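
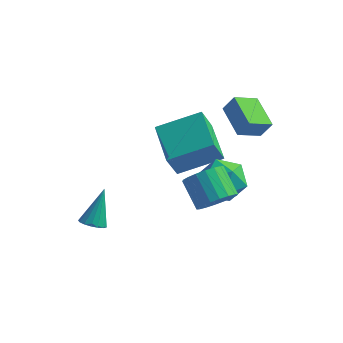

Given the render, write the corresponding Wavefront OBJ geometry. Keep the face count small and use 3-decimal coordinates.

v 1.842 -1.456 2.114
v 2.497 -1.099 3.012
v 3.403 -1.941 1.168
v 4.058 -1.584 2.066
v 3.391 -2.535 2.172
v 2.426 -2.236 2.757
v 3.474 -0.804 1.423
v 2.509 -0.505 2.008
v 3.505 -0.696 2.585
v 3.454 -1.767 3.048
v 2.446 -1.273 1.132
v 2.395 -2.344 1.595
v 3.391 -3.621 2.654
v 4.095 -3.473 3.244
v 3.192 -2.651 4.115
v 2.489 -2.799 3.526
v 4.128 -3.157 2.98
v 3.226 -2.334 3.851
v 4.016 -2.932 2.651
v 3.113 -2.11 3.522
v 3.78 -2.844 2.323
v 2.877 -2.021 3.194
v 3.466 -2.909 2.06
v 2.564 -2.087 2.932
v 3.138 -3.116 1.916
v 2.236 -2.294 2.787
v 2.86 -3.423 1.917
v 1.958 -2.601 2.788
v 2.688 -3.769 2.065
v 1.785 -2.947 2.936
v 2.654 -4.086 2.329
v 1.752 -3.263 3.2
v 2.767 -4.31 2.658
v 1.864 -3.488 3.529
v 3.003 -4.399 2.986
v 2.1 -3.576 3.857
v 3.316 -4.333 3.248
v 2.414 -3.511 4.12
v 3.644 -4.126 3.393
v 2.742 -3.304 4.264
v 3.922 -3.819 3.392
v 3.02 -2.997 4.263
v 3.786 1.199 3.019
v 3.002 0.322 3.596
v 2.723 2.447 3.47
v 1.939 1.57 4.046
v 4.261 1.31 3.834
v 3.477 0.433 4.41
v 3.198 2.558 4.284
v 2.414 1.681 4.861
v -2.284 -3.315 -0.969
v -1.693 -3.543 -0.878
v -2.116 -2.265 0.569
v -1.65 -3.295 -1.052
v -1.752 -3.051 -1.207
v -1.976 -2.868 -1.308
v -2.27 -2.788 -1.331
v -2.568 -2.828 -1.271
v -2.801 -2.98 -1.142
v -2.915 -3.208 -0.973
v -2.885 -3.462 -0.804
v -2.717 -3.681 -0.672
v -2.45 -3.817 -0.608
v -2.144 -3.838 -0.627
v -1.871 -3.739 -0.724
v 0.566 -0.457 0.831
v 0.281 -1.053 2.211
v -0.557 1.256 1.34
v -0.843 0.659 2.719
v 2.383 0.501 1.621
v 2.097 -0.096 3
v 1.259 2.213 2.129
v 0.974 1.617 3.509
f 1 12 6
f 1 6 2
f 1 2 8
f 1 8 11
f 1 11 12
f 2 6 10
f 6 12 5
f 12 11 3
f 11 8 7
f 8 2 9
f 4 10 5
f 4 5 3
f 4 3 7
f 4 7 9
f 4 9 10
f 5 10 6
f 3 5 12
f 7 3 11
f 9 7 8
f 10 9 2
f 14 13 17
f 14 17 15
f 15 17 18
f 15 18 16
f 17 13 19
f 17 19 18
f 18 19 20
f 18 20 16
f 19 13 21
f 19 21 20
f 20 21 22
f 20 22 16
f 21 13 23
f 21 23 22
f 22 23 24
f 22 24 16
f 23 13 25
f 23 25 24
f 24 25 26
f 24 26 16
f 25 13 27
f 25 27 26
f 26 27 28
f 26 28 16
f 27 13 29
f 27 29 28
f 28 29 30
f 28 30 16
f 29 13 31
f 29 31 30
f 30 31 32
f 30 32 16
f 31 13 33
f 31 33 32
f 32 33 34
f 32 34 16
f 33 13 35
f 33 35 34
f 34 35 36
f 34 36 16
f 35 13 37
f 35 37 36
f 36 37 38
f 36 38 16
f 37 13 39
f 37 39 38
f 38 39 40
f 38 40 16
f 39 13 41
f 39 41 40
f 40 41 42
f 40 42 16
f 41 13 14
f 41 14 42
f 42 14 15
f 42 15 16
f 44 46 43
f 47 44 43
f 43 46 45
f 45 47 43
f 44 50 46
f 48 44 47
f 48 50 44
f 46 50 45
f 49 47 45
f 45 50 49
f 49 48 47
f 50 48 49
f 52 51 54
f 52 54 53
f 54 51 55
f 54 55 53
f 55 51 56
f 55 56 53
f 56 51 57
f 56 57 53
f 57 51 58
f 57 58 53
f 58 51 59
f 58 59 53
f 59 51 60
f 59 60 53
f 60 51 61
f 60 61 53
f 61 51 62
f 61 62 53
f 62 51 63
f 62 63 53
f 63 51 64
f 63 64 53
f 64 51 65
f 64 65 53
f 65 51 52
f 65 52 53
f 67 69 66
f 70 67 66
f 66 69 68
f 68 70 66
f 67 73 69
f 71 67 70
f 71 73 67
f 69 73 68
f 72 70 68
f 68 73 72
f 72 71 70
f 73 71 72



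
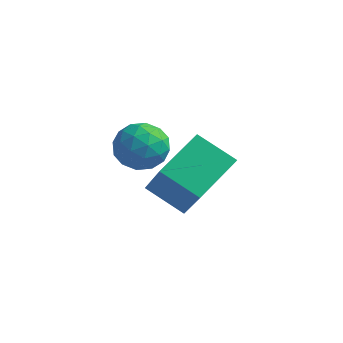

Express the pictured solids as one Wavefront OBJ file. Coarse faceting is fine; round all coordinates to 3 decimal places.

v 3.011 1.71 0.468
v 3.609 2.161 0.258
v 3.231 0.959 -0.518
v 3.829 1.41 -0.728
v 3.875 0.979 -0.082
v 3.739 1.443 0.527
v 3.101 1.677 -0.787
v 2.965 2.141 -0.178
v 3.665 2.141 -0.518
v 4.143 1.709 -0.082
v 2.697 1.411 -0.178
v 3.175 0.979 0.258
v 3.29 2.001 0.45
v 3.55 1.119 -0.71
v 3.576 0.865 -0.33
v 3.928 1.13 -0.453
v 3.367 1.579 0.608
v 3.719 1.844 0.485
v 3.875 1.149 0.285
v 3.121 1.276 -0.745
v 3.473 1.541 -0.868
v 2.912 1.99 0.193
v 3.264 2.255 0.07
v 2.965 1.971 -0.545
v 3.675 2.255 -0.13
v 3.804 1.813 -0.709
v 3.376 1.97 -0.744
v 3.296 2.243 -0.386
v 3.956 2.001 0.126
v 4.086 1.559 -0.453
v 4.113 1.306 -0.074
v 4.033 1.579 0.285
v 3.989 1.989 -0.33
v 2.754 1.561 0.193
v 2.884 1.119 -0.386
v 2.807 1.541 -0.545
v 2.727 1.814 -0.186
v 3.036 1.307 0.449
v 3.165 0.865 -0.13
v 3.544 0.877 0.126
v 3.464 1.15 0.484
v 2.851 1.131 0.07
v 2.471 3.229 -3.04
v 3.474 2.337 -1.504
v 2.727 4.688 -2.359
v 3.73 3.796 -0.824
v 3.61 3.344 -3.716
v 4.613 2.452 -2.181
v 3.866 4.803 -3.036
v 4.869 3.911 -1.5
f 1 38 17
f 38 12 41
f 17 41 6
f 38 41 17
f 1 17 13
f 17 6 18
f 13 18 2
f 17 18 13
f 1 13 22
f 13 2 23
f 22 23 8
f 13 23 22
f 1 22 34
f 22 8 37
f 34 37 11
f 22 37 34
f 1 34 38
f 34 11 42
f 38 42 12
f 34 42 38
f 2 18 29
f 18 6 32
f 29 32 10
f 18 32 29
f 6 41 19
f 41 12 40
f 19 40 5
f 41 40 19
f 12 42 39
f 42 11 35
f 39 35 3
f 42 35 39
f 11 37 36
f 37 8 24
f 36 24 7
f 37 24 36
f 8 23 28
f 23 2 25
f 28 25 9
f 23 25 28
f 4 30 16
f 30 10 31
f 16 31 5
f 30 31 16
f 4 16 14
f 16 5 15
f 14 15 3
f 16 15 14
f 4 14 21
f 14 3 20
f 21 20 7
f 14 20 21
f 4 21 26
f 21 7 27
f 26 27 9
f 21 27 26
f 4 26 30
f 26 9 33
f 30 33 10
f 26 33 30
f 5 31 19
f 31 10 32
f 19 32 6
f 31 32 19
f 3 15 39
f 15 5 40
f 39 40 12
f 15 40 39
f 7 20 36
f 20 3 35
f 36 35 11
f 20 35 36
f 9 27 28
f 27 7 24
f 28 24 8
f 27 24 28
f 10 33 29
f 33 9 25
f 29 25 2
f 33 25 29
f 44 46 43
f 47 44 43
f 43 46 45
f 45 47 43
f 44 50 46
f 48 44 47
f 48 50 44
f 46 50 45
f 49 47 45
f 45 50 49
f 49 48 47
f 50 48 49



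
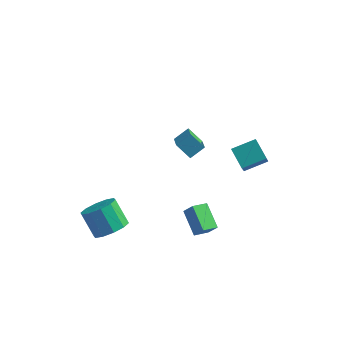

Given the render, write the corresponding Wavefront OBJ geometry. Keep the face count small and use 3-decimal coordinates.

v 1.3 -2.958 -3.388
v 0.745 -3.661 -3.07
v 0.434 -1.938 -2.645
v -0.121 -2.641 -2.327
v 1.801 -3.039 -2.693
v 1.246 -3.742 -2.375
v 0.935 -2.019 -1.95
v 0.38 -2.722 -1.632
v -0.893 -1.738 2.734
v -0.47 -2.764 3.392
v -0.32 -1.176 3.242
v 0.103 -2.202 3.9
v -0.123 -1.878 2.02
v 0.3 -2.904 2.678
v 0.45 -1.316 2.528
v 0.873 -2.342 3.186
v -3.48 -4.2 -3.38
v -2.666 -3.809 -2.951
v -3.546 -3.25 -1.79
v -4.36 -3.64 -2.22
v -2.901 -3.385 -3.334
v -3.781 -2.826 -2.173
v -3.358 -3.272 -3.734
v -4.238 -2.713 -2.574
v -3.861 -3.514 -4
v -4.741 -2.955 -2.84
v -4.219 -4.017 -4.029
v -5.099 -3.458 -2.868
v -4.294 -4.59 -3.81
v -5.174 -4.031 -2.649
v -4.059 -5.014 -3.427
v -4.939 -4.455 -2.266
v -3.602 -5.127 -3.026
v -4.482 -4.568 -1.866
v -3.099 -4.885 -2.76
v -3.979 -4.326 -1.6
v -2.741 -4.382 -2.732
v -3.621 -3.823 -1.571
v 2.073 0.956 -1.863
v 2.264 -0.263 -0.302
v 1.287 1.703 -1.183
v 1.478 0.484 0.378
v 3.162 1.696 -1.418
v 3.353 0.477 0.143
v 2.376 2.443 -0.738
v 2.567 1.224 0.823
f 2 4 1
f 5 2 1
f 1 4 3
f 3 5 1
f 2 8 4
f 6 2 5
f 6 8 2
f 4 8 3
f 7 5 3
f 3 8 7
f 7 6 5
f 8 6 7
f 10 12 9
f 13 10 9
f 9 12 11
f 11 13 9
f 10 16 12
f 14 10 13
f 14 16 10
f 12 16 11
f 15 13 11
f 11 16 15
f 15 14 13
f 16 14 15
f 18 17 21
f 18 21 19
f 19 21 22
f 19 22 20
f 21 17 23
f 21 23 22
f 22 23 24
f 22 24 20
f 23 17 25
f 23 25 24
f 24 25 26
f 24 26 20
f 25 17 27
f 25 27 26
f 26 27 28
f 26 28 20
f 27 17 29
f 27 29 28
f 28 29 30
f 28 30 20
f 29 17 31
f 29 31 30
f 30 31 32
f 30 32 20
f 31 17 33
f 31 33 32
f 32 33 34
f 32 34 20
f 33 17 35
f 33 35 34
f 34 35 36
f 34 36 20
f 35 17 37
f 35 37 36
f 36 37 38
f 36 38 20
f 37 17 18
f 37 18 38
f 38 18 19
f 38 19 20
f 40 42 39
f 43 40 39
f 39 42 41
f 41 43 39
f 40 46 42
f 44 40 43
f 44 46 40
f 42 46 41
f 45 43 41
f 41 46 45
f 45 44 43
f 46 44 45



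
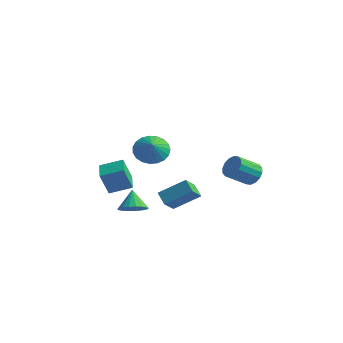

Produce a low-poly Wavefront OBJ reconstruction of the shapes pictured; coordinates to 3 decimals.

v -2.049 -2.451 -0.139
v -2.396 -2.834 1.333
v -0.905 -1.76 0.311
v -1.252 -2.143 1.782
v -1.308 -3.597 -0.262
v -1.655 -3.98 1.209
v -0.164 -2.906 0.187
v -0.511 -3.289 1.659
v 3.831 4.005 -0.921
v 4.522 3.849 -0.507
v 3.699 2.76 0.455
v 3.009 2.915 0.041
v 4.339 4.17 -0.299
v 3.517 3.081 0.663
v 4.021 4.448 -0.258
v 3.198 3.359 0.705
v 3.651 4.606 -0.394
v 2.829 3.517 0.568
v 3.33 4.604 -0.672
v 2.508 3.514 0.291
v 3.143 4.44 -1.016
v 2.321 3.351 -0.054
v 3.141 4.16 -1.335
v 2.318 3.071 -0.373
v 3.323 3.839 -1.543
v 2.501 2.75 -0.581
v 3.642 3.561 -1.585
v 2.819 2.472 -0.622
v 4.011 3.403 -1.448
v 3.189 2.314 -0.486
v 4.332 3.406 -1.171
v 3.51 2.316 -0.208
v 4.519 3.569 -0.826
v 3.697 2.48 0.136
v 2.084 -2.963 0.038
v 2.122 -4.009 0.937
v 3.357 -2.098 0.991
v 3.395 -3.145 1.89
v 2.745 -3.375 -0.47
v 2.783 -4.422 0.429
v 4.018 -2.511 0.483
v 4.056 -3.557 1.382
v 0.641 -4.2 -0.664
v 1.388 -3.756 -0.627
v 0.159 -3.48 0.384
v 1.174 -3.544 -0.87
v 0.854 -3.463 -1.073
v 0.492 -3.527 -1.195
v 0.16 -3.725 -1.212
v -0.077 -4.017 -1.12
v -0.172 -4.346 -0.938
v -0.106 -4.645 -0.701
v 0.108 -4.856 -0.458
v 0.428 -4.938 -0.255
v 0.789 -4.873 -0.133
v 1.122 -4.675 -0.116
v 1.359 -4.383 -0.208
v 1.454 -4.055 -0.39
v 0.169 -1.395 2.626
v 1.083 -1.514 2.082
v 0.551 -1.965 3.394
v 1.162 -1.145 2.317
v 1.07 -0.819 2.606
v 0.822 -0.592 2.897
v 0.462 -0.504 3.142
v 0.05 -0.57 3.298
v -0.341 -0.779 3.338
v -0.644 -1.094 3.254
v -0.806 -1.461 3.062
v -0.8 -1.817 2.795
v -0.626 -2.099 2.498
v -0.315 -2.26 2.224
v 0.08 -2.271 2.019
v 0.49 -2.131 1.919
v 0.845 -1.863 1.942
f 2 4 1
f 5 2 1
f 1 4 3
f 3 5 1
f 2 8 4
f 6 2 5
f 6 8 2
f 4 8 3
f 7 5 3
f 3 8 7
f 7 6 5
f 8 6 7
f 10 9 13
f 10 13 11
f 11 13 14
f 11 14 12
f 13 9 15
f 13 15 14
f 14 15 16
f 14 16 12
f 15 9 17
f 15 17 16
f 16 17 18
f 16 18 12
f 17 9 19
f 17 19 18
f 18 19 20
f 18 20 12
f 19 9 21
f 19 21 20
f 20 21 22
f 20 22 12
f 21 9 23
f 21 23 22
f 22 23 24
f 22 24 12
f 23 9 25
f 23 25 24
f 24 25 26
f 24 26 12
f 25 9 27
f 25 27 26
f 26 27 28
f 26 28 12
f 27 9 29
f 27 29 28
f 28 29 30
f 28 30 12
f 29 9 31
f 29 31 30
f 30 31 32
f 30 32 12
f 31 9 33
f 31 33 32
f 32 33 34
f 32 34 12
f 33 9 10
f 33 10 34
f 34 10 11
f 34 11 12
f 36 38 35
f 39 36 35
f 35 38 37
f 37 39 35
f 36 42 38
f 40 36 39
f 40 42 36
f 38 42 37
f 41 39 37
f 37 42 41
f 41 40 39
f 42 40 41
f 44 43 46
f 44 46 45
f 46 43 47
f 46 47 45
f 47 43 48
f 47 48 45
f 48 43 49
f 48 49 45
f 49 43 50
f 49 50 45
f 50 43 51
f 50 51 45
f 51 43 52
f 51 52 45
f 52 43 53
f 52 53 45
f 53 43 54
f 53 54 45
f 54 43 55
f 54 55 45
f 55 43 56
f 55 56 45
f 56 43 57
f 56 57 45
f 57 43 58
f 57 58 45
f 58 43 44
f 58 44 45
f 60 59 62
f 60 62 61
f 62 59 63
f 62 63 61
f 63 59 64
f 63 64 61
f 64 59 65
f 64 65 61
f 65 59 66
f 65 66 61
f 66 59 67
f 66 67 61
f 67 59 68
f 67 68 61
f 68 59 69
f 68 69 61
f 69 59 70
f 69 70 61
f 70 59 71
f 70 71 61
f 71 59 72
f 71 72 61
f 72 59 73
f 72 73 61
f 73 59 74
f 73 74 61
f 74 59 75
f 74 75 61
f 75 59 60
f 75 60 61



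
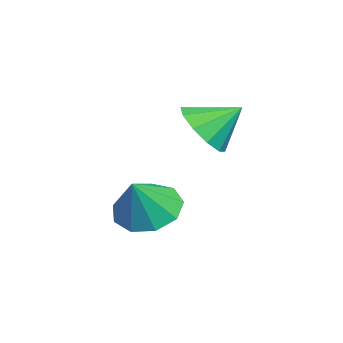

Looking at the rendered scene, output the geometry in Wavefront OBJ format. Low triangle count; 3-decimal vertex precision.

v -3.275 -2.086 -0.478
v -2.48 -1.828 -0.929
v -2.525 -2.414 0.658
v -2.733 -1.318 -0.615
v -3.239 -1.168 -0.236
v -3.763 -1.447 0.029
v -4.058 -2.025 0.058
v -3.987 -2.632 -0.165
v -3.583 -2.983 -0.533
v -3.035 -2.914 -0.876
v -2.6 -2.458 -1.032
v -2.941 -0.692 2.386
v -2.494 -1.16 3.012
v -2.979 0.272 3.134
v -2.12 -0.898 2.694
v -2.06 -0.557 2.258
v -2.336 -0.268 1.872
v -2.843 -0.14 1.681
v -3.387 -0.224 1.76
v -3.761 -0.486 2.078
v -3.821 -0.826 2.514
v -3.545 -1.115 2.9
v -3.038 -1.243 3.091
f 2 1 4
f 2 4 3
f 4 1 5
f 4 5 3
f 5 1 6
f 5 6 3
f 6 1 7
f 6 7 3
f 7 1 8
f 7 8 3
f 8 1 9
f 8 9 3
f 9 1 10
f 9 10 3
f 10 1 11
f 10 11 3
f 11 1 2
f 11 2 3
f 13 12 15
f 13 15 14
f 15 12 16
f 15 16 14
f 16 12 17
f 16 17 14
f 17 12 18
f 17 18 14
f 18 12 19
f 18 19 14
f 19 12 20
f 19 20 14
f 20 12 21
f 20 21 14
f 21 12 22
f 21 22 14
f 22 12 23
f 22 23 14
f 23 12 13
f 23 13 14



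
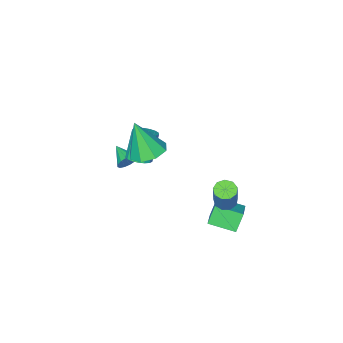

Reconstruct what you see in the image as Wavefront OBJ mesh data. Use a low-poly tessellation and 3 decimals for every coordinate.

v 3.526 -0.91 0.542
v 3.984 -1.697 0.209
v 3.854 -1.53 2.458
v 4.444 -1.124 0.315
v 4.366 -0.425 0.555
v 3.796 -0.011 0.787
v 3.067 -0.123 0.876
v 2.607 -0.696 0.769
v 2.685 -1.394 0.53
v 3.256 -1.809 0.297
v 2.797 -3.398 -2.429
v 3.055 -3.231 -1.902
v 2.683 -4.482 -2.031
v 2.745 -3.184 -1.861
v 2.45 -3.193 -1.971
v 2.247 -3.258 -2.205
v 2.192 -3.36 -2.498
v 2.299 -3.473 -2.773
v 2.539 -3.565 -2.956
v 2.848 -3.613 -2.998
v 3.144 -3.603 -2.887
v 3.346 -3.539 -2.654
v 3.402 -3.436 -2.36
v 3.295 -3.324 -2.085
v 1.633 2.512 -1.92
v 2.184 2.402 -2.062
v 2.679 2.917 -0.542
v 2.127 3.028 -0.4
v 2.092 2.775 -2.159
v 2.586 3.291 -0.638
v 1.784 3.026 -2.144
v 2.279 3.541 -0.623
v 1.406 3.036 -2.024
v 1.901 3.551 -0.504
v 1.134 2.801 -1.856
v 1.628 3.317 -0.335
v 1.095 2.431 -1.718
v 1.59 2.947 -0.197
v 1.308 2.099 -1.675
v 1.803 2.615 -0.154
v 1.673 1.96 -1.746
v 2.167 2.476 -0.226
v 2.019 2.08 -1.899
v 2.513 2.595 -0.379
v 2.629 -2.751 -1.889
v 3.203 -2.581 -1.589
v 2.505 -2.898 -0.071
v 1.931 -3.069 -0.371
v 3.041 -2.305 -1.606
v 2.343 -2.622 -0.089
v 2.784 -2.131 -1.688
v 2.086 -2.449 -0.17
v 2.491 -2.1 -1.816
v 1.793 -2.417 -0.298
v 2.23 -2.217 -1.96
v 1.533 -2.535 -0.443
v 2.061 -2.458 -2.088
v 1.363 -2.775 -0.571
v 2.021 -2.765 -2.171
v 1.324 -3.082 -0.654
v 2.121 -3.069 -2.189
v 1.423 -3.387 -0.671
v 2.337 -3.301 -2.138
v 1.639 -3.618 -0.62
v 2.62 -3.406 -2.03
v 1.922 -3.724 -0.512
v 2.905 -3.362 -1.889
v 2.207 -3.679 -0.372
v 3.127 -3.177 -1.749
v 2.429 -3.495 -0.232
v 3.234 -2.896 -1.64
v 2.536 -3.213 -0.123
v 0.755 0.935 -3.427
v 1.705 1.856 -2.787
v -0.078 2.041 -3.784
v 0.873 2.962 -3.144
v 1.307 1.038 -4.396
v 2.258 1.959 -3.756
v 0.475 2.144 -4.753
v 1.425 3.065 -4.113
f 2 1 4
f 2 4 3
f 4 1 5
f 4 5 3
f 5 1 6
f 5 6 3
f 6 1 7
f 6 7 3
f 7 1 8
f 7 8 3
f 8 1 9
f 8 9 3
f 9 1 10
f 9 10 3
f 10 1 2
f 10 2 3
f 12 11 14
f 12 14 13
f 14 11 15
f 14 15 13
f 15 11 16
f 15 16 13
f 16 11 17
f 16 17 13
f 17 11 18
f 17 18 13
f 18 11 19
f 18 19 13
f 19 11 20
f 19 20 13
f 20 11 21
f 20 21 13
f 21 11 22
f 21 22 13
f 22 11 23
f 22 23 13
f 23 11 24
f 23 24 13
f 24 11 12
f 24 12 13
f 26 25 29
f 26 29 27
f 27 29 30
f 27 30 28
f 29 25 31
f 29 31 30
f 30 31 32
f 30 32 28
f 31 25 33
f 31 33 32
f 32 33 34
f 32 34 28
f 33 25 35
f 33 35 34
f 34 35 36
f 34 36 28
f 35 25 37
f 35 37 36
f 36 37 38
f 36 38 28
f 37 25 39
f 37 39 38
f 38 39 40
f 38 40 28
f 39 25 41
f 39 41 40
f 40 41 42
f 40 42 28
f 41 25 43
f 41 43 42
f 42 43 44
f 42 44 28
f 43 25 26
f 43 26 44
f 44 26 27
f 44 27 28
f 46 45 49
f 46 49 47
f 47 49 50
f 47 50 48
f 49 45 51
f 49 51 50
f 50 51 52
f 50 52 48
f 51 45 53
f 51 53 52
f 52 53 54
f 52 54 48
f 53 45 55
f 53 55 54
f 54 55 56
f 54 56 48
f 55 45 57
f 55 57 56
f 56 57 58
f 56 58 48
f 57 45 59
f 57 59 58
f 58 59 60
f 58 60 48
f 59 45 61
f 59 61 60
f 60 61 62
f 60 62 48
f 61 45 63
f 61 63 62
f 62 63 64
f 62 64 48
f 63 45 65
f 63 65 64
f 64 65 66
f 64 66 48
f 65 45 67
f 65 67 66
f 66 67 68
f 66 68 48
f 67 45 69
f 67 69 68
f 68 69 70
f 68 70 48
f 69 45 71
f 69 71 70
f 70 71 72
f 70 72 48
f 71 45 46
f 71 46 72
f 72 46 47
f 72 47 48
f 74 76 73
f 77 74 73
f 73 76 75
f 75 77 73
f 74 80 76
f 78 74 77
f 78 80 74
f 76 80 75
f 79 77 75
f 75 80 79
f 79 78 77
f 80 78 79



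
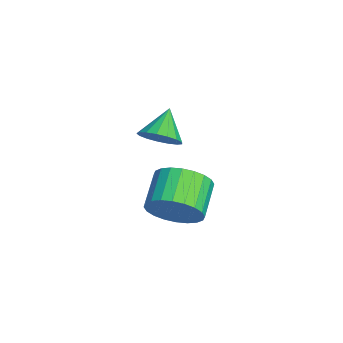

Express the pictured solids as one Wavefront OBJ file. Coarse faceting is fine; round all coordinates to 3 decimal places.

v 0.087 -3.815 2.952
v 0.625 -3.555 3.483
v -0.867 -3.465 3.748
v 0.556 -3.248 3.265
v 0.379 -3.071 2.975
v 0.135 -3.064 2.68
v -0.12 -3.229 2.448
v -0.328 -3.529 2.33
v -0.44 -3.894 2.356
v -0.432 -4.241 2.517
v -0.306 -4.49 2.779
v -0.089 -4.585 3.08
v 0.168 -4.503 3.352
v 0.406 -4.263 3.532
v 0.571 -3.921 3.58
v 0.1 -3.329 -1.009
v 0.408 -3.79 -0.083
v -0.911 -3.432 0.535
v -1.22 -2.971 -0.391
v 0.542 -3.395 -0.026
v -0.777 -3.037 0.592
v 0.609 -2.989 -0.119
v -0.71 -2.631 0.499
v 0.598 -2.635 -0.348
v -0.721 -2.277 0.27
v 0.511 -2.387 -0.677
v -0.808 -2.029 -0.059
v 0.361 -2.282 -1.057
v -0.958 -1.924 -0.439
v 0.172 -2.337 -1.429
v -1.147 -1.979 -0.811
v -0.028 -2.542 -1.738
v -1.347 -2.184 -1.12
v -0.209 -2.868 -1.935
v -1.528 -2.51 -1.317
v -0.343 -3.263 -1.992
v -1.662 -2.905 -1.374
v -0.41 -3.669 -1.899
v -1.729 -3.311 -1.281
v -0.399 -4.023 -1.67
v -1.718 -3.665 -1.052
v -0.312 -4.271 -1.341
v -1.631 -3.913 -0.723
v -0.162 -4.376 -0.961
v -1.481 -4.018 -0.343
v 0.027 -4.321 -0.589
v -1.292 -3.963 0.029
v 0.227 -4.116 -0.28
v -1.092 -3.758 0.338
f 2 1 4
f 2 4 3
f 4 1 5
f 4 5 3
f 5 1 6
f 5 6 3
f 6 1 7
f 6 7 3
f 7 1 8
f 7 8 3
f 8 1 9
f 8 9 3
f 9 1 10
f 9 10 3
f 10 1 11
f 10 11 3
f 11 1 12
f 11 12 3
f 12 1 13
f 12 13 3
f 13 1 14
f 13 14 3
f 14 1 15
f 14 15 3
f 15 1 2
f 15 2 3
f 17 16 20
f 17 20 18
f 18 20 21
f 18 21 19
f 20 16 22
f 20 22 21
f 21 22 23
f 21 23 19
f 22 16 24
f 22 24 23
f 23 24 25
f 23 25 19
f 24 16 26
f 24 26 25
f 25 26 27
f 25 27 19
f 26 16 28
f 26 28 27
f 27 28 29
f 27 29 19
f 28 16 30
f 28 30 29
f 29 30 31
f 29 31 19
f 30 16 32
f 30 32 31
f 31 32 33
f 31 33 19
f 32 16 34
f 32 34 33
f 33 34 35
f 33 35 19
f 34 16 36
f 34 36 35
f 35 36 37
f 35 37 19
f 36 16 38
f 36 38 37
f 37 38 39
f 37 39 19
f 38 16 40
f 38 40 39
f 39 40 41
f 39 41 19
f 40 16 42
f 40 42 41
f 41 42 43
f 41 43 19
f 42 16 44
f 42 44 43
f 43 44 45
f 43 45 19
f 44 16 46
f 44 46 45
f 45 46 47
f 45 47 19
f 46 16 48
f 46 48 47
f 47 48 49
f 47 49 19
f 48 16 17
f 48 17 49
f 49 17 18
f 49 18 19



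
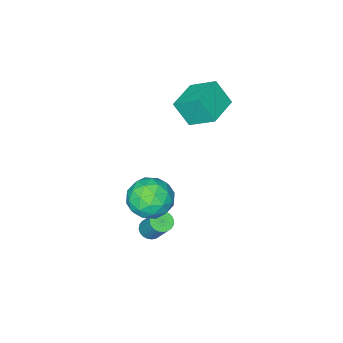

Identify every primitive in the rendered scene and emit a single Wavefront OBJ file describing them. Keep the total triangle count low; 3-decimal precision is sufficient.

v -2.503 -1.277 2.886
v -2.976 0 3.799
v -2.844 -0.526 1.657
v -3.317 0.752 2.57
v -0.923 -0.652 2.83
v -1.396 0.626 3.743
v -1.264 0.1 1.601
v -1.737 1.377 2.514
v 1.564 2.043 0.313
v 2.187 3.036 0.205
v 3.113 1.024 -0.125
v 3.736 2.017 -0.233
v 3.36 1.671 0.828
v 2.403 2.3 1.098
v 2.897 1.76 -1.018
v 1.94 2.389 -0.748
v 3.011 2.861 -0.618
v 3.297 2.806 0.523
v 2.003 1.254 -0.443
v 2.289 1.199 0.698
v 1.739 2.629 0.298
v 3.561 1.431 -0.218
v 3.34 1.227 0.406
v 3.706 1.811 0.342
v 1.866 2.196 0.823
v 2.232 2.78 0.759
v 2.922 1.978 1.125
v 3.068 1.28 -0.679
v 3.434 1.864 -0.743
v 1.594 2.249 -0.262
v 1.96 2.833 -0.326
v 2.378 2.082 -1.045
v 2.59 3.11 -0.25
v 3.5 2.511 -0.507
v 3.007 2.36 -0.969
v 2.444 2.73 -0.81
v 2.758 3.078 0.421
v 3.669 2.479 0.163
v 3.448 2.275 0.787
v 2.885 2.645 0.946
v 3.242 2.975 -0.063
v 1.631 1.581 -0.083
v 2.542 0.982 -0.341
v 2.415 1.415 -0.866
v 1.852 1.785 -0.707
v 1.8 1.549 0.587
v 2.71 0.95 0.33
v 2.856 1.33 0.89
v 2.293 1.7 1.049
v 2.058 1.085 0.143
v 1.911 1.115 -3.609
v 2.181 1.532 -3.909
v 2.319 2.521 -2.412
v 2.049 2.105 -2.111
v 1.965 1.595 -3.93
v 2.102 2.584 -2.433
v 1.74 1.585 -3.903
v 1.878 2.574 -2.406
v 1.542 1.503 -3.831
v 1.679 2.493 -2.334
v 1.4 1.362 -3.725
v 1.537 2.352 -2.228
v 1.335 1.184 -3.601
v 1.473 2.174 -2.104
v 1.359 0.995 -3.479
v 1.496 1.985 -1.982
v 1.466 0.825 -3.376
v 1.604 1.815 -1.879
v 1.641 0.699 -3.308
v 1.779 1.688 -1.811
v 1.858 0.636 -3.287
v 1.995 1.625 -1.79
v 2.082 0.646 -3.314
v 2.22 1.635 -1.817
v 2.281 0.727 -3.386
v 2.418 1.717 -1.889
v 2.423 0.868 -3.492
v 2.56 1.858 -1.995
v 2.487 1.046 -3.616
v 2.625 2.036 -2.119
v 2.464 1.235 -3.738
v 2.601 2.225 -2.241
v 2.356 1.405 -3.841
v 2.494 2.395 -2.344
f 2 4 1
f 5 2 1
f 1 4 3
f 3 5 1
f 2 8 4
f 6 2 5
f 6 8 2
f 4 8 3
f 7 5 3
f 3 8 7
f 7 6 5
f 8 6 7
f 9 46 25
f 46 20 49
f 25 49 14
f 46 49 25
f 9 25 21
f 25 14 26
f 21 26 10
f 25 26 21
f 9 21 30
f 21 10 31
f 30 31 16
f 21 31 30
f 9 30 42
f 30 16 45
f 42 45 19
f 30 45 42
f 9 42 46
f 42 19 50
f 46 50 20
f 42 50 46
f 10 26 37
f 26 14 40
f 37 40 18
f 26 40 37
f 14 49 27
f 49 20 48
f 27 48 13
f 49 48 27
f 20 50 47
f 50 19 43
f 47 43 11
f 50 43 47
f 19 45 44
f 45 16 32
f 44 32 15
f 45 32 44
f 16 31 36
f 31 10 33
f 36 33 17
f 31 33 36
f 12 38 24
f 38 18 39
f 24 39 13
f 38 39 24
f 12 24 22
f 24 13 23
f 22 23 11
f 24 23 22
f 12 22 29
f 22 11 28
f 29 28 15
f 22 28 29
f 12 29 34
f 29 15 35
f 34 35 17
f 29 35 34
f 12 34 38
f 34 17 41
f 38 41 18
f 34 41 38
f 13 39 27
f 39 18 40
f 27 40 14
f 39 40 27
f 11 23 47
f 23 13 48
f 47 48 20
f 23 48 47
f 15 28 44
f 28 11 43
f 44 43 19
f 28 43 44
f 17 35 36
f 35 15 32
f 36 32 16
f 35 32 36
f 18 41 37
f 41 17 33
f 37 33 10
f 41 33 37
f 52 51 55
f 52 55 53
f 53 55 56
f 53 56 54
f 55 51 57
f 55 57 56
f 56 57 58
f 56 58 54
f 57 51 59
f 57 59 58
f 58 59 60
f 58 60 54
f 59 51 61
f 59 61 60
f 60 61 62
f 60 62 54
f 61 51 63
f 61 63 62
f 62 63 64
f 62 64 54
f 63 51 65
f 63 65 64
f 64 65 66
f 64 66 54
f 65 51 67
f 65 67 66
f 66 67 68
f 66 68 54
f 67 51 69
f 67 69 68
f 68 69 70
f 68 70 54
f 69 51 71
f 69 71 70
f 70 71 72
f 70 72 54
f 71 51 73
f 71 73 72
f 72 73 74
f 72 74 54
f 73 51 75
f 73 75 74
f 74 75 76
f 74 76 54
f 75 51 77
f 75 77 76
f 76 77 78
f 76 78 54
f 77 51 79
f 77 79 78
f 78 79 80
f 78 80 54
f 79 51 81
f 79 81 80
f 80 81 82
f 80 82 54
f 81 51 83
f 81 83 82
f 82 83 84
f 82 84 54
f 83 51 52
f 83 52 84
f 84 52 53
f 84 53 54



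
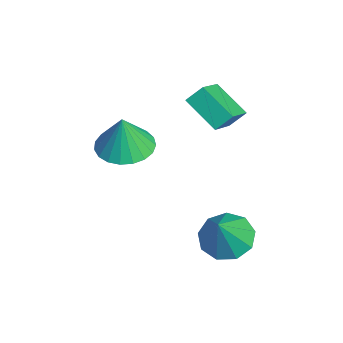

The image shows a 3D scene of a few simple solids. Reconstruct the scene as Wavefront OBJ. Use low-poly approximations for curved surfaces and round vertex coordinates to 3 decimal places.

v -2.456 1.104 1.73
v -2.477 1.719 2.331
v -1.361 1.966 0.885
v -1.382 2.582 1.485
v -1.278 0.378 2.515
v -1.299 0.994 3.115
v -0.183 1.241 1.669
v -0.204 1.856 2.27
v 0.297 -1.962 1.62
v 1.299 -2.265 1.452
v 0.523 -2.078 3.18
v 1.339 -1.827 1.479
v 1.199 -1.412 1.531
v 0.903 -1.092 1.597
v 0.502 -0.923 1.668
v 0.066 -0.933 1.73
v -0.33 -1.121 1.774
v -0.618 -1.455 1.791
v -0.748 -1.876 1.778
v -0.697 -2.312 1.738
v -0.474 -2.687 1.678
v -0.118 -2.937 1.608
v 0.31 -3.019 1.54
v 0.736 -2.917 1.485
v 1.085 -2.651 1.455
v 2.399 1.21 -1.949
v 3.048 1.971 -2.094
v 3.301 0.73 -0.431
v 2.515 2.185 -1.709
v 1.928 1.943 -1.437
v 1.561 1.359 -1.404
v 1.586 0.705 -1.626
v 1.992 0.288 -1.999
v 2.587 0.302 -2.349
v 3.095 0.742 -2.511
v 3.277 1.401 -2.41
f 2 4 1
f 5 2 1
f 1 4 3
f 3 5 1
f 2 8 4
f 6 2 5
f 6 8 2
f 4 8 3
f 7 5 3
f 3 8 7
f 7 6 5
f 8 6 7
f 10 9 12
f 10 12 11
f 12 9 13
f 12 13 11
f 13 9 14
f 13 14 11
f 14 9 15
f 14 15 11
f 15 9 16
f 15 16 11
f 16 9 17
f 16 17 11
f 17 9 18
f 17 18 11
f 18 9 19
f 18 19 11
f 19 9 20
f 19 20 11
f 20 9 21
f 20 21 11
f 21 9 22
f 21 22 11
f 22 9 23
f 22 23 11
f 23 9 24
f 23 24 11
f 24 9 25
f 24 25 11
f 25 9 10
f 25 10 11
f 27 26 29
f 27 29 28
f 29 26 30
f 29 30 28
f 30 26 31
f 30 31 28
f 31 26 32
f 31 32 28
f 32 26 33
f 32 33 28
f 33 26 34
f 33 34 28
f 34 26 35
f 34 35 28
f 35 26 36
f 35 36 28
f 36 26 27
f 36 27 28



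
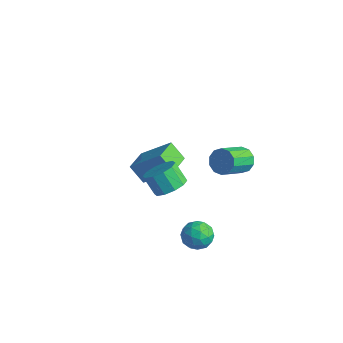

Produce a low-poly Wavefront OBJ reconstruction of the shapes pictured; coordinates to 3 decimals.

v -4.386 -2.256 -4.076
v -3.008 -1.394 -2.715
v -5.028 -0.925 -4.268
v -3.65 -0.063 -2.907
v -3.61 -2.017 -5.013
v -2.232 -1.155 -3.652
v -4.252 -0.686 -5.205
v -2.874 0.176 -3.844
v 2.454 -0.967 0.568
v 2.803 -1.288 -0.013
v 2.895 -2.714 0.831
v 2.546 -2.393 1.412
v 3.126 -1.103 0.264
v 3.218 -2.53 1.108
v 3.192 -0.867 0.657
v 3.284 -2.293 1.501
v 2.976 -0.668 1.016
v 3.068 -2.095 1.86
v 2.561 -0.584 1.204
v 2.653 -2.01 2.048
v 2.105 -0.646 1.149
v 2.197 -2.072 1.993
v 1.782 -0.83 0.872
v 1.874 -2.257 1.716
v 1.716 -1.067 0.479
v 1.808 -2.493 1.323
v 1.932 -1.265 0.12
v 2.024 -2.692 0.964
v 2.347 -1.35 -0.068
v 2.439 -2.776 0.776
v 2.633 -3.151 -4.112
v 3.049 -3.333 -3.367
v 1.791 -4.267 -3.913
v 2.207 -4.449 -3.168
v 1.704 -3.738 -3.225
v 2.225 -3.048 -3.347
v 2.615 -4.552 -3.933
v 3.136 -3.862 -4.055
v 3.039 -4.198 -3.256
v 2.476 -3.695 -2.818
v 2.364 -3.905 -4.462
v 1.801 -3.402 -4.024
v 2.915 -3.144 -3.757
v 1.925 -4.456 -3.523
v 1.629 -4.038 -3.556
v 1.874 -4.145 -3.118
v 2.43 -2.977 -3.746
v 2.675 -3.084 -3.308
v 1.884 -3.322 -3.224
v 2.165 -4.516 -3.972
v 2.41 -4.623 -3.534
v 2.966 -3.455 -4.162
v 3.211 -3.562 -3.724
v 2.956 -4.278 -4.056
v 3.154 -3.76 -3.254
v 2.659 -4.416 -3.137
v 2.898 -4.476 -3.586
v 3.204 -4.071 -3.659
v 2.823 -3.464 -2.997
v 2.328 -4.12 -2.88
v 2.032 -3.702 -2.913
v 2.338 -3.297 -2.985
v 2.816 -3.973 -2.931
v 2.512 -3.48 -4.4
v 2.017 -4.136 -4.283
v 2.502 -4.303 -4.295
v 2.808 -3.898 -4.367
v 2.181 -3.184 -4.143
v 1.686 -3.84 -4.026
v 1.636 -3.529 -3.621
v 1.942 -3.124 -3.694
v 2.024 -3.627 -4.349
v -1.116 -2.36 -3.337
v -0.676 -1.654 -2.921
v -1.425 -1.774 -1.927
v -1.864 -2.48 -2.343
v -1.114 -1.437 -3.224
v -1.862 -1.557 -2.23
v -1.552 -1.572 -3.57
v -2.3 -1.693 -2.576
v -1.824 -2.009 -3.827
v -2.572 -2.129 -2.833
v -1.825 -2.579 -3.897
v -2.573 -2.699 -2.903
v -1.555 -3.066 -3.753
v -2.304 -3.186 -2.759
v -1.118 -3.283 -3.45
v -1.866 -3.403 -2.456
v -0.68 -3.147 -3.104
v -1.428 -3.268 -2.11
v -0.408 -2.711 -2.847
v -1.156 -2.831 -1.853
v -0.407 -2.141 -2.777
v -1.155 -2.261 -1.783
f 2 4 1
f 5 2 1
f 1 4 3
f 3 5 1
f 2 8 4
f 6 2 5
f 6 8 2
f 4 8 3
f 7 5 3
f 3 8 7
f 7 6 5
f 8 6 7
f 10 9 13
f 10 13 11
f 11 13 14
f 11 14 12
f 13 9 15
f 13 15 14
f 14 15 16
f 14 16 12
f 15 9 17
f 15 17 16
f 16 17 18
f 16 18 12
f 17 9 19
f 17 19 18
f 18 19 20
f 18 20 12
f 19 9 21
f 19 21 20
f 20 21 22
f 20 22 12
f 21 9 23
f 21 23 22
f 22 23 24
f 22 24 12
f 23 9 25
f 23 25 24
f 24 25 26
f 24 26 12
f 25 9 27
f 25 27 26
f 26 27 28
f 26 28 12
f 27 9 29
f 27 29 28
f 28 29 30
f 28 30 12
f 29 9 10
f 29 10 30
f 30 10 11
f 30 11 12
f 31 68 47
f 68 42 71
f 47 71 36
f 68 71 47
f 31 47 43
f 47 36 48
f 43 48 32
f 47 48 43
f 31 43 52
f 43 32 53
f 52 53 38
f 43 53 52
f 31 52 64
f 52 38 67
f 64 67 41
f 52 67 64
f 31 64 68
f 64 41 72
f 68 72 42
f 64 72 68
f 32 48 59
f 48 36 62
f 59 62 40
f 48 62 59
f 36 71 49
f 71 42 70
f 49 70 35
f 71 70 49
f 42 72 69
f 72 41 65
f 69 65 33
f 72 65 69
f 41 67 66
f 67 38 54
f 66 54 37
f 67 54 66
f 38 53 58
f 53 32 55
f 58 55 39
f 53 55 58
f 34 60 46
f 60 40 61
f 46 61 35
f 60 61 46
f 34 46 44
f 46 35 45
f 44 45 33
f 46 45 44
f 34 44 51
f 44 33 50
f 51 50 37
f 44 50 51
f 34 51 56
f 51 37 57
f 56 57 39
f 51 57 56
f 34 56 60
f 56 39 63
f 60 63 40
f 56 63 60
f 35 61 49
f 61 40 62
f 49 62 36
f 61 62 49
f 33 45 69
f 45 35 70
f 69 70 42
f 45 70 69
f 37 50 66
f 50 33 65
f 66 65 41
f 50 65 66
f 39 57 58
f 57 37 54
f 58 54 38
f 57 54 58
f 40 63 59
f 63 39 55
f 59 55 32
f 63 55 59
f 74 73 77
f 74 77 75
f 75 77 78
f 75 78 76
f 77 73 79
f 77 79 78
f 78 79 80
f 78 80 76
f 79 73 81
f 79 81 80
f 80 81 82
f 80 82 76
f 81 73 83
f 81 83 82
f 82 83 84
f 82 84 76
f 83 73 85
f 83 85 84
f 84 85 86
f 84 86 76
f 85 73 87
f 85 87 86
f 86 87 88
f 86 88 76
f 87 73 89
f 87 89 88
f 88 89 90
f 88 90 76
f 89 73 91
f 89 91 90
f 90 91 92
f 90 92 76
f 91 73 93
f 91 93 92
f 92 93 94
f 92 94 76
f 93 73 74
f 93 74 94
f 94 74 75
f 94 75 76



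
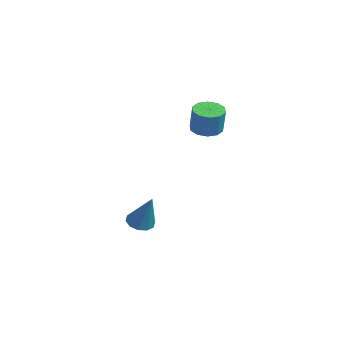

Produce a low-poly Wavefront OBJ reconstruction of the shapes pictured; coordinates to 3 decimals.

v -0.667 -0.533 2.74
v -0.084 -0.685 2.523
v 0.309 -0.72 3.603
v -0.273 -0.567 3.82
v -0.108 -0.291 2.544
v 0.286 -0.325 3.624
v -0.344 0.011 2.64
v 0.049 -0.023 3.72
v -0.704 0.105 2.774
v -0.311 0.071 3.854
v -1.05 -0.044 2.895
v -0.657 -0.079 3.975
v -1.249 -0.38 2.957
v -0.856 -0.415 4.037
v -1.226 -0.775 2.936
v -0.832 -0.809 4.016
v -0.989 -1.077 2.84
v -0.596 -1.111 3.92
v -0.629 -1.171 2.706
v -0.236 -1.205 3.786
v -0.283 -1.021 2.585
v 0.11 -1.056 3.665
v -1.041 -3.019 -1.944
v -0.565 -3.253 -2.179
v -0.219 -2.801 -0.496
v -0.556 -2.9 -2.238
v -0.731 -2.592 -2.185
v -1.025 -2.447 -2.039
v -1.326 -2.521 -1.858
v -1.517 -2.785 -1.709
v -1.527 -3.139 -1.651
v -1.351 -3.446 -1.704
v -1.057 -3.591 -1.849
v -0.757 -3.517 -2.031
f 2 1 5
f 2 5 3
f 3 5 6
f 3 6 4
f 5 1 7
f 5 7 6
f 6 7 8
f 6 8 4
f 7 1 9
f 7 9 8
f 8 9 10
f 8 10 4
f 9 1 11
f 9 11 10
f 10 11 12
f 10 12 4
f 11 1 13
f 11 13 12
f 12 13 14
f 12 14 4
f 13 1 15
f 13 15 14
f 14 15 16
f 14 16 4
f 15 1 17
f 15 17 16
f 16 17 18
f 16 18 4
f 17 1 19
f 17 19 18
f 18 19 20
f 18 20 4
f 19 1 21
f 19 21 20
f 20 21 22
f 20 22 4
f 21 1 2
f 21 2 22
f 22 2 3
f 22 3 4
f 24 23 26
f 24 26 25
f 26 23 27
f 26 27 25
f 27 23 28
f 27 28 25
f 28 23 29
f 28 29 25
f 29 23 30
f 29 30 25
f 30 23 31
f 30 31 25
f 31 23 32
f 31 32 25
f 32 23 33
f 32 33 25
f 33 23 34
f 33 34 25
f 34 23 24
f 34 24 25



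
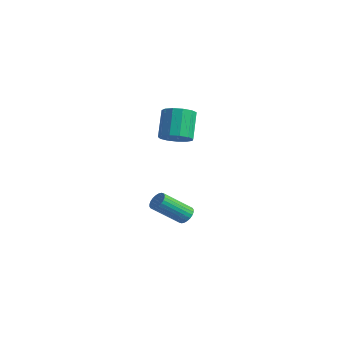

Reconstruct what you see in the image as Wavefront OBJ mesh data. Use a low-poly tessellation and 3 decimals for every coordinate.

v -2.693 1.146 -3.206
v -2.193 1.139 -2.977
v -2.767 -0.193 -1.765
v -3.267 -0.186 -1.994
v -2.291 1.289 -2.858
v -2.865 -0.043 -1.647
v -2.45 1.417 -2.793
v -3.025 0.085 -1.581
v -2.647 1.504 -2.791
v -3.221 0.172 -1.579
v -2.85 1.536 -2.851
v -3.424 0.204 -1.64
v -3.029 1.509 -2.966
v -3.604 0.177 -1.754
v -3.157 1.427 -3.117
v -3.732 0.095 -1.906
v -3.215 1.302 -3.282
v -3.789 -0.03 -2.07
v -3.193 1.153 -3.435
v -3.767 -0.179 -2.223
v -3.095 1.003 -3.553
v -3.669 -0.329 -2.342
v -2.935 0.875 -3.619
v -3.51 -0.457 -2.407
v -2.739 0.788 -3.621
v -3.313 -0.544 -2.409
v -2.536 0.756 -3.56
v -3.11 -0.576 -2.349
v -2.356 0.783 -3.446
v -2.931 -0.549 -2.234
v -2.228 0.865 -3.294
v -2.803 -0.467 -2.083
v -2.171 0.99 -3.13
v -2.745 -0.342 -1.918
v -2.151 0.07 2.548
v -1.524 -0.212 3.031
v -2.201 0.549 4.354
v -2.829 0.83 3.872
v -1.384 0.207 2.861
v -2.061 0.968 4.185
v -1.488 0.583 2.593
v -2.165 1.343 3.916
v -1.802 0.796 2.31
v -2.479 1.556 3.633
v -2.227 0.778 2.103
v -2.905 1.538 3.426
v -2.628 0.535 2.037
v -3.306 1.296 3.361
v -2.878 0.145 2.133
v -3.555 0.905 3.457
v -2.897 -0.269 2.362
v -3.574 0.491 3.685
v -2.679 -0.576 2.649
v -3.356 0.185 3.973
v -2.294 -0.677 2.905
v -2.971 0.083 4.228
v -1.863 -0.542 3.047
v -2.54 0.219 4.371
f 2 1 5
f 2 5 3
f 3 5 6
f 3 6 4
f 5 1 7
f 5 7 6
f 6 7 8
f 6 8 4
f 7 1 9
f 7 9 8
f 8 9 10
f 8 10 4
f 9 1 11
f 9 11 10
f 10 11 12
f 10 12 4
f 11 1 13
f 11 13 12
f 12 13 14
f 12 14 4
f 13 1 15
f 13 15 14
f 14 15 16
f 14 16 4
f 15 1 17
f 15 17 16
f 16 17 18
f 16 18 4
f 17 1 19
f 17 19 18
f 18 19 20
f 18 20 4
f 19 1 21
f 19 21 20
f 20 21 22
f 20 22 4
f 21 1 23
f 21 23 22
f 22 23 24
f 22 24 4
f 23 1 25
f 23 25 24
f 24 25 26
f 24 26 4
f 25 1 27
f 25 27 26
f 26 27 28
f 26 28 4
f 27 1 29
f 27 29 28
f 28 29 30
f 28 30 4
f 29 1 31
f 29 31 30
f 30 31 32
f 30 32 4
f 31 1 33
f 31 33 32
f 32 33 34
f 32 34 4
f 33 1 2
f 33 2 34
f 34 2 3
f 34 3 4
f 36 35 39
f 36 39 37
f 37 39 40
f 37 40 38
f 39 35 41
f 39 41 40
f 40 41 42
f 40 42 38
f 41 35 43
f 41 43 42
f 42 43 44
f 42 44 38
f 43 35 45
f 43 45 44
f 44 45 46
f 44 46 38
f 45 35 47
f 45 47 46
f 46 47 48
f 46 48 38
f 47 35 49
f 47 49 48
f 48 49 50
f 48 50 38
f 49 35 51
f 49 51 50
f 50 51 52
f 50 52 38
f 51 35 53
f 51 53 52
f 52 53 54
f 52 54 38
f 53 35 55
f 53 55 54
f 54 55 56
f 54 56 38
f 55 35 57
f 55 57 56
f 56 57 58
f 56 58 38
f 57 35 36
f 57 36 58
f 58 36 37
f 58 37 38



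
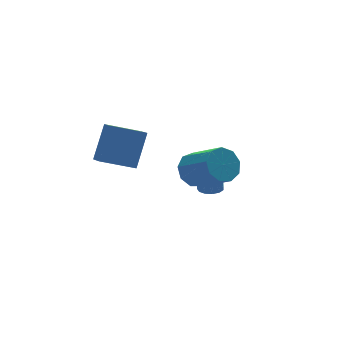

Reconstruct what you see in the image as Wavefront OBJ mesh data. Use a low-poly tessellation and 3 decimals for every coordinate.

v -1.541 -0.979 2.205
v -0.933 -1.233 1.608
v -0.43 -2.776 2.777
v -1.039 -2.521 3.375
v -0.683 -0.848 2.008
v -0.181 -2.391 3.178
v -0.835 -0.524 2.501
v -0.333 -2.067 3.67
v -1.318 -0.413 2.855
v -0.815 -1.956 4.024
v -1.905 -0.566 2.906
v -1.402 -2.109 4.075
v -2.322 -0.913 2.628
v -1.819 -2.455 3.797
v -2.374 -1.29 2.153
v -1.871 -2.832 3.322
v -2.036 -1.521 1.702
v -1.533 -3.064 2.872
v -1.467 -1.499 1.487
v -0.964 -3.042 2.656
v 0.4 1.111 -1.102
v 0.976 0.982 -1.106
v 1.036 1.199 0.438
v 0.46 1.329 0.442
v 0.953 1.31 -1.151
v 1.013 1.528 0.392
v 0.755 1.576 -1.181
v 0.815 1.793 0.363
v 0.444 1.694 -1.186
v 0.504 1.911 0.358
v 0.119 1.626 -1.164
v 0.179 1.844 0.38
v -0.116 1.396 -1.122
v -0.056 1.613 0.422
v -0.188 1.075 -1.074
v -0.128 1.292 0.47
v -0.073 0.765 -1.035
v -0.013 0.983 0.509
v 0.192 0.566 -1.017
v 0.252 0.783 0.527
v 0.523 0.539 -1.026
v 0.583 0.757 0.518
v 0.815 0.694 -1.059
v 0.875 0.912 0.484
v -2.67 2.864 0.328
v -2.78 2.023 0.777
v -4.186 3.403 0.963
v -4.297 2.562 1.412
v -1.763 3.578 1.888
v -1.874 2.737 2.337
v -3.28 4.117 2.523
v -3.39 3.276 2.972
f 2 1 5
f 2 5 3
f 3 5 6
f 3 6 4
f 5 1 7
f 5 7 6
f 6 7 8
f 6 8 4
f 7 1 9
f 7 9 8
f 8 9 10
f 8 10 4
f 9 1 11
f 9 11 10
f 10 11 12
f 10 12 4
f 11 1 13
f 11 13 12
f 12 13 14
f 12 14 4
f 13 1 15
f 13 15 14
f 14 15 16
f 14 16 4
f 15 1 17
f 15 17 16
f 16 17 18
f 16 18 4
f 17 1 19
f 17 19 18
f 18 19 20
f 18 20 4
f 19 1 2
f 19 2 20
f 20 2 3
f 20 3 4
f 22 21 25
f 22 25 23
f 23 25 26
f 23 26 24
f 25 21 27
f 25 27 26
f 26 27 28
f 26 28 24
f 27 21 29
f 27 29 28
f 28 29 30
f 28 30 24
f 29 21 31
f 29 31 30
f 30 31 32
f 30 32 24
f 31 21 33
f 31 33 32
f 32 33 34
f 32 34 24
f 33 21 35
f 33 35 34
f 34 35 36
f 34 36 24
f 35 21 37
f 35 37 36
f 36 37 38
f 36 38 24
f 37 21 39
f 37 39 38
f 38 39 40
f 38 40 24
f 39 21 41
f 39 41 40
f 40 41 42
f 40 42 24
f 41 21 43
f 41 43 42
f 42 43 44
f 42 44 24
f 43 21 22
f 43 22 44
f 44 22 23
f 44 23 24
f 46 48 45
f 49 46 45
f 45 48 47
f 47 49 45
f 46 52 48
f 50 46 49
f 50 52 46
f 48 52 47
f 51 49 47
f 47 52 51
f 51 50 49
f 52 50 51



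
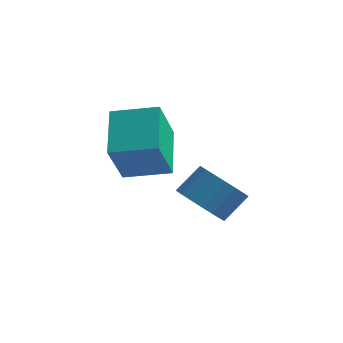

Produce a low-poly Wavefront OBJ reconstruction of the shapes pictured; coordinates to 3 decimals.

v 1.742 0.372 -2.761
v 1.684 -0.547 -1.272
v 1.183 1.811 -1.895
v 1.125 0.892 -0.406
v 3.155 0.748 -2.474
v 3.097 -0.171 -0.985
v 2.596 2.187 -1.608
v 2.538 1.268 -0.119
v 3.589 1.81 -4.337
v 3.984 2.301 -5.007
v 4.485 2.982 -4.213
v 4.091 2.49 -3.543
v 3.628 2.496 -4.949
v 4.129 3.176 -4.155
v 3.264 2.554 -4.77
v 3.766 3.234 -3.975
v 2.965 2.465 -4.505
v 3.467 3.145 -3.71
v 2.79 2.246 -4.207
v 3.291 2.926 -3.412
v 2.773 1.94 -3.934
v 3.274 2.621 -3.14
v 2.917 1.609 -3.742
v 3.419 2.29 -2.947
v 3.195 1.318 -3.667
v 3.696 1.999 -2.873
v 3.551 1.124 -3.725
v 4.052 1.804 -2.931
v 3.914 1.066 -3.905
v 4.416 1.746 -3.11
v 4.213 1.155 -4.17
v 4.715 1.835 -3.375
v 4.389 1.374 -4.468
v 4.89 2.054 -3.673
v 4.406 1.679 -4.74
v 4.907 2.36 -3.946
v 4.261 2.01 -4.933
v 4.763 2.691 -4.138
f 2 4 1
f 5 2 1
f 1 4 3
f 3 5 1
f 2 8 4
f 6 2 5
f 6 8 2
f 4 8 3
f 7 5 3
f 3 8 7
f 7 6 5
f 8 6 7
f 10 9 13
f 10 13 11
f 11 13 14
f 11 14 12
f 13 9 15
f 13 15 14
f 14 15 16
f 14 16 12
f 15 9 17
f 15 17 16
f 16 17 18
f 16 18 12
f 17 9 19
f 17 19 18
f 18 19 20
f 18 20 12
f 19 9 21
f 19 21 20
f 20 21 22
f 20 22 12
f 21 9 23
f 21 23 22
f 22 23 24
f 22 24 12
f 23 9 25
f 23 25 24
f 24 25 26
f 24 26 12
f 25 9 27
f 25 27 26
f 26 27 28
f 26 28 12
f 27 9 29
f 27 29 28
f 28 29 30
f 28 30 12
f 29 9 31
f 29 31 30
f 30 31 32
f 30 32 12
f 31 9 33
f 31 33 32
f 32 33 34
f 32 34 12
f 33 9 35
f 33 35 34
f 34 35 36
f 34 36 12
f 35 9 37
f 35 37 36
f 36 37 38
f 36 38 12
f 37 9 10
f 37 10 38
f 38 10 11
f 38 11 12



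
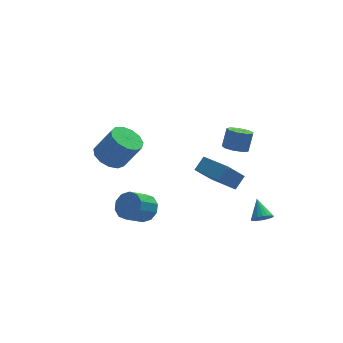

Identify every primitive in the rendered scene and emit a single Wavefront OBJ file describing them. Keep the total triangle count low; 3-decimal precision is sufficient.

v -2.371 -0.449 -4.13
v -1.819 -0.311 -3.369
v -2.877 -0.933 -2.489
v -3.429 -1.071 -3.25
v -2.156 0.165 -3.437
v -3.214 -0.457 -2.558
v -2.575 0.406 -3.77
v -3.633 -0.216 -2.891
v -2.916 0.321 -4.241
v -3.974 -0.301 -3.361
v -3.049 -0.058 -4.669
v -4.107 -0.681 -3.789
v -2.923 -0.587 -4.891
v -3.981 -1.209 -4.011
v -2.586 -1.063 -4.822
v -3.644 -1.685 -3.943
v -2.167 -1.304 -4.489
v -3.225 -1.926 -3.61
v -1.826 -1.219 -4.019
v -2.884 -1.841 -3.139
v -1.693 -0.839 -3.591
v -2.751 -1.462 -2.711
v 1.197 2.662 -3.642
v 1.849 3.146 -2.93
v 2.362 3.271 -5.122
v 3.014 3.755 -4.41
v 2.246 1.025 -3.49
v 2.898 1.509 -2.778
v 3.411 1.634 -4.97
v 4.063 2.118 -4.258
v 3.478 -4.181 -3.078
v 3.846 -3.829 -3.483
v 3.422 -3.139 -2.222
v 3.577 -3.77 -3.572
v 3.289 -3.792 -3.564
v 3.038 -3.891 -3.459
v 2.874 -4.048 -3.279
v 2.83 -4.231 -3.06
v 2.915 -4.404 -2.844
v 3.11 -4.533 -2.674
v 3.379 -4.592 -2.585
v 3.667 -4.57 -2.593
v 3.918 -4.47 -2.698
v 4.082 -4.314 -2.878
v 4.126 -4.131 -3.097
v 4.042 -3.958 -3.313
v -4.352 -0.709 0.78
v -3.649 -1.246 0.251
v -2.706 -1.607 1.872
v -3.408 -1.071 2.4
v -3.461 -0.697 0.263
v -2.517 -1.058 1.884
v -3.555 -0.152 0.44
v -2.611 -0.513 2.061
v -3.902 0.216 0.724
v -2.959 -0.146 2.345
v -4.392 0.29 1.026
v -3.449 -0.071 2.647
v -4.87 0.047 1.25
v -3.926 -0.314 2.87
v -5.182 -0.436 1.324
v -4.239 -0.798 2.945
v -5.232 -1.006 1.226
v -4.288 -1.367 2.846
v -5.001 -1.482 0.986
v -4.058 -1.843 2.606
v -4.565 -1.712 0.68
v -3.621 -2.073 2.301
v -4.061 -1.624 0.406
v -3.117 -1.985 2.027
v 2.256 -2.762 1.9
v 2.839 -3.25 1.896
v 3.187 -2.845 3.015
v 2.604 -2.358 3.02
v 2.985 -2.797 1.687
v 3.332 -2.392 2.806
v 2.789 -2.328 1.577
v 3.137 -1.923 2.697
v 2.345 -2.062 1.619
v 2.693 -1.657 2.739
v 1.859 -2.124 1.793
v 2.206 -1.719 2.912
v 1.558 -2.484 2.017
v 1.906 -2.079 3.136
v 1.585 -2.975 2.186
v 1.932 -2.57 3.305
v 1.925 -3.366 2.222
v 2.273 -2.961 3.341
v 2.42 -3.475 2.107
v 2.768 -3.07 3.226
f 2 1 5
f 2 5 3
f 3 5 6
f 3 6 4
f 5 1 7
f 5 7 6
f 6 7 8
f 6 8 4
f 7 1 9
f 7 9 8
f 8 9 10
f 8 10 4
f 9 1 11
f 9 11 10
f 10 11 12
f 10 12 4
f 11 1 13
f 11 13 12
f 12 13 14
f 12 14 4
f 13 1 15
f 13 15 14
f 14 15 16
f 14 16 4
f 15 1 17
f 15 17 16
f 16 17 18
f 16 18 4
f 17 1 19
f 17 19 18
f 18 19 20
f 18 20 4
f 19 1 21
f 19 21 20
f 20 21 22
f 20 22 4
f 21 1 2
f 21 2 22
f 22 2 3
f 22 3 4
f 24 26 23
f 27 24 23
f 23 26 25
f 25 27 23
f 24 30 26
f 28 24 27
f 28 30 24
f 26 30 25
f 29 27 25
f 25 30 29
f 29 28 27
f 30 28 29
f 32 31 34
f 32 34 33
f 34 31 35
f 34 35 33
f 35 31 36
f 35 36 33
f 36 31 37
f 36 37 33
f 37 31 38
f 37 38 33
f 38 31 39
f 38 39 33
f 39 31 40
f 39 40 33
f 40 31 41
f 40 41 33
f 41 31 42
f 41 42 33
f 42 31 43
f 42 43 33
f 43 31 44
f 43 44 33
f 44 31 45
f 44 45 33
f 45 31 46
f 45 46 33
f 46 31 32
f 46 32 33
f 48 47 51
f 48 51 49
f 49 51 52
f 49 52 50
f 51 47 53
f 51 53 52
f 52 53 54
f 52 54 50
f 53 47 55
f 53 55 54
f 54 55 56
f 54 56 50
f 55 47 57
f 55 57 56
f 56 57 58
f 56 58 50
f 57 47 59
f 57 59 58
f 58 59 60
f 58 60 50
f 59 47 61
f 59 61 60
f 60 61 62
f 60 62 50
f 61 47 63
f 61 63 62
f 62 63 64
f 62 64 50
f 63 47 65
f 63 65 64
f 64 65 66
f 64 66 50
f 65 47 67
f 65 67 66
f 66 67 68
f 66 68 50
f 67 47 69
f 67 69 68
f 68 69 70
f 68 70 50
f 69 47 48
f 69 48 70
f 70 48 49
f 70 49 50
f 72 71 75
f 72 75 73
f 73 75 76
f 73 76 74
f 75 71 77
f 75 77 76
f 76 77 78
f 76 78 74
f 77 71 79
f 77 79 78
f 78 79 80
f 78 80 74
f 79 71 81
f 79 81 80
f 80 81 82
f 80 82 74
f 81 71 83
f 81 83 82
f 82 83 84
f 82 84 74
f 83 71 85
f 83 85 84
f 84 85 86
f 84 86 74
f 85 71 87
f 85 87 86
f 86 87 88
f 86 88 74
f 87 71 89
f 87 89 88
f 88 89 90
f 88 90 74
f 89 71 72
f 89 72 90
f 90 72 73
f 90 73 74



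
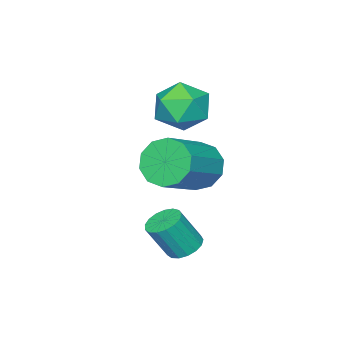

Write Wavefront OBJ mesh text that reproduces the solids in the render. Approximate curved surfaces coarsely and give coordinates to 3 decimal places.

v 2.478 1.419 2.882
v 2.903 1.116 2.161
v 4.526 1.257 3.058
v 4.102 1.561 3.778
v 2.876 1.664 2.124
v 4.499 1.805 3.02
v 2.697 2.119 2.376
v 4.32 2.26 3.273
v 2.434 2.306 2.822
v 4.058 2.447 3.718
v 2.189 2.155 3.29
v 3.812 2.296 4.187
v 2.054 1.723 3.602
v 3.677 1.864 4.499
v 2.081 1.175 3.64
v 3.704 1.316 4.536
v 2.26 0.72 3.387
v 3.883 0.861 4.284
v 2.522 0.533 2.942
v 4.146 0.674 3.838
v 2.768 0.684 2.473
v 4.391 0.825 3.37
v 0.933 -0.09 4.565
v 1.453 -0.273 3.706
v -0.133 -1.287 4.174
v 0.387 -1.47 3.315
v 0.799 -1.698 4.22
v 1.458 -0.958 4.461
v -0.138 -0.602 3.419
v 0.521 0.138 3.66
v 0.791 -0.589 2.998
v 1.37 -1.267 3.493
v -0.05 -0.293 4.387
v 0.529 -0.971 4.882
v 3.63 1.908 0.165
v 4.169 2.147 0.007
v 4.688 1.751 1.177
v 4.15 1.512 1.335
v 4.032 2.367 0.142
v 4.551 1.97 1.312
v 3.803 2.481 0.283
v 4.322 2.085 1.453
v 3.534 2.465 0.396
v 4.054 2.068 1.566
v 3.288 2.32 0.457
v 3.807 1.924 1.627
v 3.12 2.082 0.45
v 3.639 1.685 1.62
v 3.069 1.803 0.379
v 3.588 1.407 1.549
v 3.146 1.549 0.258
v 3.666 1.152 1.428
v 3.335 1.377 0.116
v 3.854 0.98 1.286
v 3.591 1.327 -0.015
v 4.11 0.93 1.155
v 3.856 1.41 -0.104
v 4.375 1.013 1.066
v 4.07 1.607 -0.132
v 4.589 1.21 1.038
v 4.182 1.873 -0.092
v 4.702 1.477 1.078
f 2 1 5
f 2 5 3
f 3 5 6
f 3 6 4
f 5 1 7
f 5 7 6
f 6 7 8
f 6 8 4
f 7 1 9
f 7 9 8
f 8 9 10
f 8 10 4
f 9 1 11
f 9 11 10
f 10 11 12
f 10 12 4
f 11 1 13
f 11 13 12
f 12 13 14
f 12 14 4
f 13 1 15
f 13 15 14
f 14 15 16
f 14 16 4
f 15 1 17
f 15 17 16
f 16 17 18
f 16 18 4
f 17 1 19
f 17 19 18
f 18 19 20
f 18 20 4
f 19 1 21
f 19 21 20
f 20 21 22
f 20 22 4
f 21 1 2
f 21 2 22
f 22 2 3
f 22 3 4
f 23 34 28
f 23 28 24
f 23 24 30
f 23 30 33
f 23 33 34
f 24 28 32
f 28 34 27
f 34 33 25
f 33 30 29
f 30 24 31
f 26 32 27
f 26 27 25
f 26 25 29
f 26 29 31
f 26 31 32
f 27 32 28
f 25 27 34
f 29 25 33
f 31 29 30
f 32 31 24
f 36 35 39
f 36 39 37
f 37 39 40
f 37 40 38
f 39 35 41
f 39 41 40
f 40 41 42
f 40 42 38
f 41 35 43
f 41 43 42
f 42 43 44
f 42 44 38
f 43 35 45
f 43 45 44
f 44 45 46
f 44 46 38
f 45 35 47
f 45 47 46
f 46 47 48
f 46 48 38
f 47 35 49
f 47 49 48
f 48 49 50
f 48 50 38
f 49 35 51
f 49 51 50
f 50 51 52
f 50 52 38
f 51 35 53
f 51 53 52
f 52 53 54
f 52 54 38
f 53 35 55
f 53 55 54
f 54 55 56
f 54 56 38
f 55 35 57
f 55 57 56
f 56 57 58
f 56 58 38
f 57 35 59
f 57 59 58
f 58 59 60
f 58 60 38
f 59 35 61
f 59 61 60
f 60 61 62
f 60 62 38
f 61 35 36
f 61 36 62
f 62 36 37
f 62 37 38



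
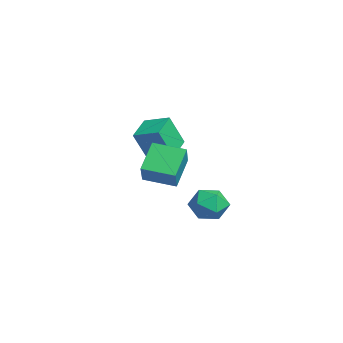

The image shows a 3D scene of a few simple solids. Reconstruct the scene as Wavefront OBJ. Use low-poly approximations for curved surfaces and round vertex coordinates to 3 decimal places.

v -2.611 1.779 0.014
v -1.824 1.569 0.855
v -2.065 2.914 -0.213
v -1.278 2.704 0.628
v -1.782 1.196 -0.908
v -0.995 0.986 -0.067
v -1.236 2.331 -1.135
v -0.449 2.121 -0.294
v 0.308 3.558 -1.554
v 1.002 3.739 -1.251
v 0.518 2.341 -1.309
v 1.212 2.522 -1.006
v 0.559 2.732 -0.638
v 0.429 3.484 -0.789
v 1.091 2.596 -1.771
v 0.961 3.348 -1.922
v 1.485 3.144 -1.384
v 1.156 3.228 -0.684
v 0.364 2.852 -1.876
v 0.035 2.936 -1.176
v -3.487 1.752 -0.612
v -3.357 1.164 0.696
v -4.465 2.36 -0.241
v -4.335 1.772 1.067
v -2.865 2.568 -0.307
v -2.735 1.98 1.001
v -3.843 3.176 0.064
v -3.713 2.588 1.372
f 2 4 1
f 5 2 1
f 1 4 3
f 3 5 1
f 2 8 4
f 6 2 5
f 6 8 2
f 4 8 3
f 7 5 3
f 3 8 7
f 7 6 5
f 8 6 7
f 9 20 14
f 9 14 10
f 9 10 16
f 9 16 19
f 9 19 20
f 10 14 18
f 14 20 13
f 20 19 11
f 19 16 15
f 16 10 17
f 12 18 13
f 12 13 11
f 12 11 15
f 12 15 17
f 12 17 18
f 13 18 14
f 11 13 20
f 15 11 19
f 17 15 16
f 18 17 10
f 22 24 21
f 25 22 21
f 21 24 23
f 23 25 21
f 22 28 24
f 26 22 25
f 26 28 22
f 24 28 23
f 27 25 23
f 23 28 27
f 27 26 25
f 28 26 27



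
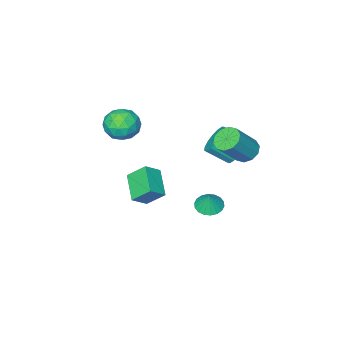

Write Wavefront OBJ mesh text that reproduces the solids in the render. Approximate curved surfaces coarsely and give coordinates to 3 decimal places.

v -2.757 4.002 1.813
v -2.315 3.504 1.406
v -1.061 3.461 2.82
v -1.503 3.958 3.227
v -2.176 3.952 1.296
v -0.921 3.909 2.709
v -2.258 4.419 1.383
v -1.004 4.376 2.796
v -2.531 4.726 1.635
v -1.277 4.683 3.048
v -2.89 4.757 1.954
v -1.636 4.714 3.368
v -3.199 4.499 2.22
v -1.945 4.456 3.634
v -3.339 4.051 2.331
v -2.084 4.008 3.744
v -3.256 3.584 2.244
v -2.002 3.541 3.657
v -2.983 3.277 1.992
v -1.729 3.234 3.405
v -2.624 3.246 1.672
v -1.37 3.203 3.086
v -0.76 3.569 -1.67
v -0.027 3.601 -1.867
v -0.52 3.851 -0.73
v -0.137 3.914 -1.933
v -0.37 4.159 -1.947
v -0.68 4.287 -1.906
v -1.007 4.272 -1.818
v -1.284 4.119 -1.701
v -1.458 3.856 -1.577
v -1.494 3.537 -1.472
v -1.384 3.224 -1.406
v -1.151 2.979 -1.392
v -0.84 2.851 -1.434
v -0.514 2.865 -1.521
v -0.237 3.019 -1.639
v -0.063 3.282 -1.762
v -0.624 -1.479 -4.623
v -1.379 -2.903 -3.821
v -1.219 -0.633 -3.679
v -1.974 -2.057 -2.878
v 0.274 -1.583 -3.962
v -0.481 -3.007 -3.161
v -0.321 -0.737 -3.019
v -1.076 -2.161 -2.217
v 1.938 -0.151 2.35
v 2.389 -0.566 3.192
v 0.491 -0.914 2.748
v 0.942 -1.329 3.59
v 0.763 -0.304 3.547
v 1.658 0.167 3.3
v 1.222 -1.647 2.64
v 2.117 -1.176 2.393
v 1.946 -1.49 3.371
v 1.663 -0.66 3.931
v 1.217 -0.82 2.009
v 0.934 0.01 2.569
v 2.291 -0.291 2.736
v 0.589 -1.189 3.204
v 0.484 -0.586 3.179
v 0.749 -0.83 3.673
v 1.861 0.14 2.8
v 2.126 -0.104 3.294
v 1.17 0.049 3.503
v 0.754 -1.376 2.646
v 1.019 -1.62 3.14
v 2.131 -0.65 2.267
v 2.396 -0.894 2.761
v 1.71 -1.529 2.437
v 2.295 -1.079 3.336
v 1.445 -1.527 3.57
v 1.609 -1.715 3.011
v 2.135 -1.437 2.867
v 2.129 -0.591 3.665
v 1.278 -1.039 3.9
v 1.173 -0.437 3.874
v 1.699 -0.16 3.729
v 1.868 -1.134 3.771
v 1.602 -0.441 2.04
v 0.751 -0.889 2.275
v 1.181 -1.32 2.211
v 1.707 -1.043 2.066
v 1.435 0.047 2.37
v 0.585 -0.401 2.604
v 0.745 -0.043 3.073
v 1.271 0.235 2.929
v 1.012 -0.346 2.169
v -3.157 2.856 0.956
v -2.582 2.76 0.256
v -1.768 1.888 1.045
v -2.343 1.984 1.744
v -2.42 3.13 0.498
v -1.606 2.258 1.287
v -2.455 3.427 0.862
v -1.641 2.555 1.651
v -2.678 3.571 1.251
v -1.864 2.699 2.04
v -3.029 3.523 1.561
v -2.215 2.651 2.35
v -3.415 3.297 1.709
v -2.601 2.425 2.498
v -3.732 2.952 1.655
v -2.918 2.08 2.444
v -3.894 2.582 1.413
v -3.08 1.71 2.202
v -3.859 2.285 1.049
v -3.045 1.413 1.838
v -3.636 2.141 0.66
v -2.822 1.269 1.449
v -3.285 2.189 0.35
v -2.471 1.317 1.139
v -2.899 2.415 0.202
v -2.085 1.543 0.991
f 2 1 5
f 2 5 3
f 3 5 6
f 3 6 4
f 5 1 7
f 5 7 6
f 6 7 8
f 6 8 4
f 7 1 9
f 7 9 8
f 8 9 10
f 8 10 4
f 9 1 11
f 9 11 10
f 10 11 12
f 10 12 4
f 11 1 13
f 11 13 12
f 12 13 14
f 12 14 4
f 13 1 15
f 13 15 14
f 14 15 16
f 14 16 4
f 15 1 17
f 15 17 16
f 16 17 18
f 16 18 4
f 17 1 19
f 17 19 18
f 18 19 20
f 18 20 4
f 19 1 21
f 19 21 20
f 20 21 22
f 20 22 4
f 21 1 2
f 21 2 22
f 22 2 3
f 22 3 4
f 24 23 26
f 24 26 25
f 26 23 27
f 26 27 25
f 27 23 28
f 27 28 25
f 28 23 29
f 28 29 25
f 29 23 30
f 29 30 25
f 30 23 31
f 30 31 25
f 31 23 32
f 31 32 25
f 32 23 33
f 32 33 25
f 33 23 34
f 33 34 25
f 34 23 35
f 34 35 25
f 35 23 36
f 35 36 25
f 36 23 37
f 36 37 25
f 37 23 38
f 37 38 25
f 38 23 24
f 38 24 25
f 40 42 39
f 43 40 39
f 39 42 41
f 41 43 39
f 40 46 42
f 44 40 43
f 44 46 40
f 42 46 41
f 45 43 41
f 41 46 45
f 45 44 43
f 46 44 45
f 47 84 63
f 84 58 87
f 63 87 52
f 84 87 63
f 47 63 59
f 63 52 64
f 59 64 48
f 63 64 59
f 47 59 68
f 59 48 69
f 68 69 54
f 59 69 68
f 47 68 80
f 68 54 83
f 80 83 57
f 68 83 80
f 47 80 84
f 80 57 88
f 84 88 58
f 80 88 84
f 48 64 75
f 64 52 78
f 75 78 56
f 64 78 75
f 52 87 65
f 87 58 86
f 65 86 51
f 87 86 65
f 58 88 85
f 88 57 81
f 85 81 49
f 88 81 85
f 57 83 82
f 83 54 70
f 82 70 53
f 83 70 82
f 54 69 74
f 69 48 71
f 74 71 55
f 69 71 74
f 50 76 62
f 76 56 77
f 62 77 51
f 76 77 62
f 50 62 60
f 62 51 61
f 60 61 49
f 62 61 60
f 50 60 67
f 60 49 66
f 67 66 53
f 60 66 67
f 50 67 72
f 67 53 73
f 72 73 55
f 67 73 72
f 50 72 76
f 72 55 79
f 76 79 56
f 72 79 76
f 51 77 65
f 77 56 78
f 65 78 52
f 77 78 65
f 49 61 85
f 61 51 86
f 85 86 58
f 61 86 85
f 53 66 82
f 66 49 81
f 82 81 57
f 66 81 82
f 55 73 74
f 73 53 70
f 74 70 54
f 73 70 74
f 56 79 75
f 79 55 71
f 75 71 48
f 79 71 75
f 90 89 93
f 90 93 91
f 91 93 94
f 91 94 92
f 93 89 95
f 93 95 94
f 94 95 96
f 94 96 92
f 95 89 97
f 95 97 96
f 96 97 98
f 96 98 92
f 97 89 99
f 97 99 98
f 98 99 100
f 98 100 92
f 99 89 101
f 99 101 100
f 100 101 102
f 100 102 92
f 101 89 103
f 101 103 102
f 102 103 104
f 102 104 92
f 103 89 105
f 103 105 104
f 104 105 106
f 104 106 92
f 105 89 107
f 105 107 106
f 106 107 108
f 106 108 92
f 107 89 109
f 107 109 108
f 108 109 110
f 108 110 92
f 109 89 111
f 109 111 110
f 110 111 112
f 110 112 92
f 111 89 113
f 111 113 112
f 112 113 114
f 112 114 92
f 113 89 90
f 113 90 114
f 114 90 91
f 114 91 92



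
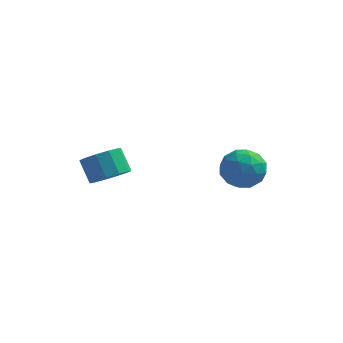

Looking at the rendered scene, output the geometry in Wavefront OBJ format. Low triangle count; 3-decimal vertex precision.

v -2.23 -2.26 0.653
v -1.765 -1.532 0.483
v -2.305 -0.973 1.396
v -2.77 -1.7 1.567
v -2.226 -1.508 0.195
v -2.766 -0.949 1.109
v -2.689 -1.771 0.083
v -3.229 -1.212 0.997
v -2.976 -2.221 0.188
v -3.516 -1.661 1.102
v -2.979 -2.685 0.471
v -3.519 -2.126 1.385
v -2.695 -2.987 0.824
v -3.235 -2.428 1.737
v -2.234 -3.011 1.111
v -2.774 -2.452 2.025
v -1.771 -2.748 1.223
v -2.311 -2.189 2.137
v -1.484 -2.299 1.118
v -2.024 -1.739 2.032
v -1.481 -1.834 0.835
v -2.021 -1.275 1.749
v 1.888 3.287 -2.115
v 2.529 3.653 -1.321
v 2.111 1.647 -1.539
v 2.752 2.013 -0.745
v 1.691 2.232 -0.73
v 1.553 3.245 -1.086
v 3.087 2.055 -1.774
v 2.949 3.068 -2.13
v 3.269 2.891 -1.111
v 2.407 3.001 -0.465
v 2.233 2.299 -2.395
v 1.371 2.409 -1.749
v 2.189 3.614 -1.769
v 2.451 1.686 -1.091
v 1.828 1.815 -1.082
v 2.204 2.03 -0.616
v 1.616 3.374 -1.63
v 1.992 3.589 -1.164
v 1.5 2.754 -0.816
v 2.648 1.711 -1.696
v 3.024 1.926 -1.23
v 2.436 3.27 -2.244
v 2.812 3.485 -1.778
v 3.14 2.546 -2.044
v 3.001 3.381 -1.179
v 3.132 2.417 -0.84
v 3.329 2.442 -1.445
v 3.248 3.037 -1.654
v 2.494 3.446 -0.799
v 2.625 2.482 -0.461
v 2.001 2.61 -0.451
v 1.92 3.206 -0.661
v 2.929 2.998 -0.676
v 2.015 2.818 -2.399
v 2.146 1.854 -2.061
v 2.72 2.094 -2.199
v 2.639 2.69 -2.409
v 1.508 2.883 -2.02
v 1.639 1.919 -1.681
v 1.392 2.263 -1.206
v 1.311 2.858 -1.415
v 1.711 2.302 -2.184
f 2 1 5
f 2 5 3
f 3 5 6
f 3 6 4
f 5 1 7
f 5 7 6
f 6 7 8
f 6 8 4
f 7 1 9
f 7 9 8
f 8 9 10
f 8 10 4
f 9 1 11
f 9 11 10
f 10 11 12
f 10 12 4
f 11 1 13
f 11 13 12
f 12 13 14
f 12 14 4
f 13 1 15
f 13 15 14
f 14 15 16
f 14 16 4
f 15 1 17
f 15 17 16
f 16 17 18
f 16 18 4
f 17 1 19
f 17 19 18
f 18 19 20
f 18 20 4
f 19 1 21
f 19 21 20
f 20 21 22
f 20 22 4
f 21 1 2
f 21 2 22
f 22 2 3
f 22 3 4
f 23 60 39
f 60 34 63
f 39 63 28
f 60 63 39
f 23 39 35
f 39 28 40
f 35 40 24
f 39 40 35
f 23 35 44
f 35 24 45
f 44 45 30
f 35 45 44
f 23 44 56
f 44 30 59
f 56 59 33
f 44 59 56
f 23 56 60
f 56 33 64
f 60 64 34
f 56 64 60
f 24 40 51
f 40 28 54
f 51 54 32
f 40 54 51
f 28 63 41
f 63 34 62
f 41 62 27
f 63 62 41
f 34 64 61
f 64 33 57
f 61 57 25
f 64 57 61
f 33 59 58
f 59 30 46
f 58 46 29
f 59 46 58
f 30 45 50
f 45 24 47
f 50 47 31
f 45 47 50
f 26 52 38
f 52 32 53
f 38 53 27
f 52 53 38
f 26 38 36
f 38 27 37
f 36 37 25
f 38 37 36
f 26 36 43
f 36 25 42
f 43 42 29
f 36 42 43
f 26 43 48
f 43 29 49
f 48 49 31
f 43 49 48
f 26 48 52
f 48 31 55
f 52 55 32
f 48 55 52
f 27 53 41
f 53 32 54
f 41 54 28
f 53 54 41
f 25 37 61
f 37 27 62
f 61 62 34
f 37 62 61
f 29 42 58
f 42 25 57
f 58 57 33
f 42 57 58
f 31 49 50
f 49 29 46
f 50 46 30
f 49 46 50
f 32 55 51
f 55 31 47
f 51 47 24
f 55 47 51



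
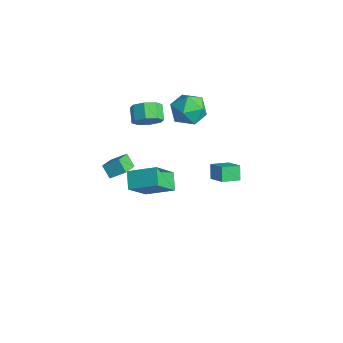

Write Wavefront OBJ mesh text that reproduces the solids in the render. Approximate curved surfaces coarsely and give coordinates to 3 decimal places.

v 3.989 -4.828 2.874
v 3.104 -4.403 3.509
v 3.507 -3.498 1.309
v 2.621 -3.072 1.944
v 5.079 -3.608 3.576
v 4.193 -3.182 4.211
v 4.596 -2.277 2.011
v 3.711 -1.852 2.646
v -2.579 -3.003 -1.62
v -2.054 -2.207 -0.978
v -3.344 -2.029 -2.204
v -2.82 -1.232 -1.562
v -1.9 -2.888 -2.318
v -1.376 -2.091 -1.676
v -2.666 -1.913 -2.902
v -2.141 -1.117 -2.26
v -0.649 3.194 -4.341
v -1.164 3.481 -3.497
v -0.522 4.374 -4.665
v -1.037 4.661 -3.821
v 0.537 3.259 -3.639
v 0.022 3.546 -2.795
v 0.664 4.439 -3.963
v 0.149 4.726 -3.119
v -0.191 2.581 2.542
v 0.181 2.108 3.579
v -1.601 1.252 2.441
v -1.229 0.779 3.478
v -1.74 1.863 3.463
v -0.869 2.684 3.525
v -0.551 0.676 2.495
v 0.32 1.497 2.557
v -0.042 0.93 3.55
v -0.777 1.664 4.148
v -0.643 1.696 1.872
v -1.378 2.43 2.47
v -1.864 -0.345 1.895
v -1.476 -0.697 2.676
v -2.327 -0.326 3.266
v -2.716 0.025 2.485
v -1.271 -0.02 2.547
v -2.122 0.351 3.137
v -1.413 0.467 2.036
v -2.264 0.838 2.626
v -1.819 0.477 1.443
v -2.671 0.848 2.033
v -2.253 0.006 1.114
v -3.104 0.377 1.704
v -2.458 -0.671 1.243
v -3.309 -0.3 1.833
v -2.316 -1.158 1.754
v -3.167 -0.787 2.344
v -1.909 -1.168 2.347
v -2.761 -0.797 2.937
f 2 4 1
f 5 2 1
f 1 4 3
f 3 5 1
f 2 8 4
f 6 2 5
f 6 8 2
f 4 8 3
f 7 5 3
f 3 8 7
f 7 6 5
f 8 6 7
f 10 12 9
f 13 10 9
f 9 12 11
f 11 13 9
f 10 16 12
f 14 10 13
f 14 16 10
f 12 16 11
f 15 13 11
f 11 16 15
f 15 14 13
f 16 14 15
f 18 20 17
f 21 18 17
f 17 20 19
f 19 21 17
f 18 24 20
f 22 18 21
f 22 24 18
f 20 24 19
f 23 21 19
f 19 24 23
f 23 22 21
f 24 22 23
f 25 36 30
f 25 30 26
f 25 26 32
f 25 32 35
f 25 35 36
f 26 30 34
f 30 36 29
f 36 35 27
f 35 32 31
f 32 26 33
f 28 34 29
f 28 29 27
f 28 27 31
f 28 31 33
f 28 33 34
f 29 34 30
f 27 29 36
f 31 27 35
f 33 31 32
f 34 33 26
f 38 37 41
f 38 41 39
f 39 41 42
f 39 42 40
f 41 37 43
f 41 43 42
f 42 43 44
f 42 44 40
f 43 37 45
f 43 45 44
f 44 45 46
f 44 46 40
f 45 37 47
f 45 47 46
f 46 47 48
f 46 48 40
f 47 37 49
f 47 49 48
f 48 49 50
f 48 50 40
f 49 37 51
f 49 51 50
f 50 51 52
f 50 52 40
f 51 37 53
f 51 53 52
f 52 53 54
f 52 54 40
f 53 37 38
f 53 38 54
f 54 38 39
f 54 39 40



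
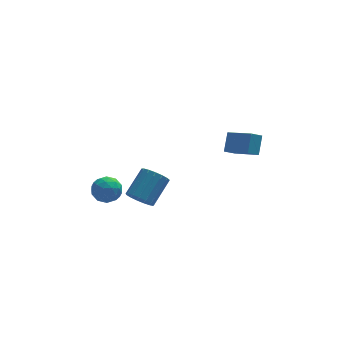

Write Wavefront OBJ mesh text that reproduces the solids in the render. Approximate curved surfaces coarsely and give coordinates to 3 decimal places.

v 2.604 -2.246 3.334
v 2.953 -1.459 4.334
v 3.277 -1.993 2.9
v 3.626 -1.206 3.901
v 3.634 -3.674 4.099
v 3.983 -2.887 5.1
v 4.307 -3.421 3.666
v 4.656 -2.634 4.666
v -2.133 -2.167 -0.208
v -1.591 -2.859 -0.066
v -0.506 -1.765 1.129
v -1.047 -1.073 0.988
v -1.419 -2.662 -0.402
v -0.334 -1.568 0.793
v -1.411 -2.352 -0.694
v -0.325 -1.258 0.501
v -1.567 -1.999 -0.874
v -0.482 -0.906 0.321
v -1.854 -1.685 -0.902
v -0.768 -0.591 0.293
v -2.204 -1.481 -0.77
v -1.119 -0.387 0.425
v -2.538 -1.434 -0.51
v -1.452 -0.341 0.685
v -2.779 -1.555 -0.18
v -1.694 -0.462 1.015
v -2.872 -1.817 0.143
v -1.787 -0.723 1.338
v -2.796 -2.158 0.386
v -1.71 -1.064 1.581
v -2.567 -2.501 0.493
v -1.482 -1.408 1.688
v -2.24 -2.768 0.44
v -1.154 -1.674 1.635
v -1.887 -2.897 0.238
v -0.802 -1.803 1.433
v -3.515 -0.185 -0.757
v -3.005 -0.394 0.025
v -4.595 -1.206 -0.325
v -4.085 -1.415 0.457
v -4.504 -0.559 0.374
v -3.836 0.072 0.107
v -3.764 -1.672 -0.407
v -3.096 -1.041 -0.674
v -3.158 -1.313 0.241
v -3.616 -0.625 0.724
v -3.984 -0.975 -1.024
v -4.442 -0.287 -0.541
v -3.165 -0.199 -0.404
v -4.435 -1.401 0.104
v -4.681 -0.897 0.055
v -4.381 -1.02 0.515
v -3.654 0.074 -0.355
v -3.354 -0.049 0.104
v -4.235 -0.146 0.309
v -4.246 -1.551 -0.404
v -3.946 -1.674 0.055
v -3.219 -0.58 -0.815
v -2.919 -0.703 -0.355
v -3.365 -1.454 -0.609
v -2.955 -0.863 0.182
v -3.59 -1.463 0.436
v -3.401 -1.614 -0.071
v -3.009 -1.243 -0.228
v -3.224 -0.459 0.466
v -3.859 -1.059 0.72
v -4.105 -0.556 0.672
v -3.713 -0.185 0.515
v -3.314 -0.999 0.593
v -3.741 -0.541 -1.02
v -4.376 -1.141 -0.766
v -3.887 -1.415 -0.815
v -3.495 -1.044 -0.972
v -4.01 -0.137 -0.736
v -4.645 -0.737 -0.482
v -4.591 -0.357 -0.072
v -4.199 0.014 -0.229
v -4.286 -0.601 -0.893
f 2 4 1
f 5 2 1
f 1 4 3
f 3 5 1
f 2 8 4
f 6 2 5
f 6 8 2
f 4 8 3
f 7 5 3
f 3 8 7
f 7 6 5
f 8 6 7
f 10 9 13
f 10 13 11
f 11 13 14
f 11 14 12
f 13 9 15
f 13 15 14
f 14 15 16
f 14 16 12
f 15 9 17
f 15 17 16
f 16 17 18
f 16 18 12
f 17 9 19
f 17 19 18
f 18 19 20
f 18 20 12
f 19 9 21
f 19 21 20
f 20 21 22
f 20 22 12
f 21 9 23
f 21 23 22
f 22 23 24
f 22 24 12
f 23 9 25
f 23 25 24
f 24 25 26
f 24 26 12
f 25 9 27
f 25 27 26
f 26 27 28
f 26 28 12
f 27 9 29
f 27 29 28
f 28 29 30
f 28 30 12
f 29 9 31
f 29 31 30
f 30 31 32
f 30 32 12
f 31 9 33
f 31 33 32
f 32 33 34
f 32 34 12
f 33 9 35
f 33 35 34
f 34 35 36
f 34 36 12
f 35 9 10
f 35 10 36
f 36 10 11
f 36 11 12
f 37 74 53
f 74 48 77
f 53 77 42
f 74 77 53
f 37 53 49
f 53 42 54
f 49 54 38
f 53 54 49
f 37 49 58
f 49 38 59
f 58 59 44
f 49 59 58
f 37 58 70
f 58 44 73
f 70 73 47
f 58 73 70
f 37 70 74
f 70 47 78
f 74 78 48
f 70 78 74
f 38 54 65
f 54 42 68
f 65 68 46
f 54 68 65
f 42 77 55
f 77 48 76
f 55 76 41
f 77 76 55
f 48 78 75
f 78 47 71
f 75 71 39
f 78 71 75
f 47 73 72
f 73 44 60
f 72 60 43
f 73 60 72
f 44 59 64
f 59 38 61
f 64 61 45
f 59 61 64
f 40 66 52
f 66 46 67
f 52 67 41
f 66 67 52
f 40 52 50
f 52 41 51
f 50 51 39
f 52 51 50
f 40 50 57
f 50 39 56
f 57 56 43
f 50 56 57
f 40 57 62
f 57 43 63
f 62 63 45
f 57 63 62
f 40 62 66
f 62 45 69
f 66 69 46
f 62 69 66
f 41 67 55
f 67 46 68
f 55 68 42
f 67 68 55
f 39 51 75
f 51 41 76
f 75 76 48
f 51 76 75
f 43 56 72
f 56 39 71
f 72 71 47
f 56 71 72
f 45 63 64
f 63 43 60
f 64 60 44
f 63 60 64
f 46 69 65
f 69 45 61
f 65 61 38
f 69 61 65

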